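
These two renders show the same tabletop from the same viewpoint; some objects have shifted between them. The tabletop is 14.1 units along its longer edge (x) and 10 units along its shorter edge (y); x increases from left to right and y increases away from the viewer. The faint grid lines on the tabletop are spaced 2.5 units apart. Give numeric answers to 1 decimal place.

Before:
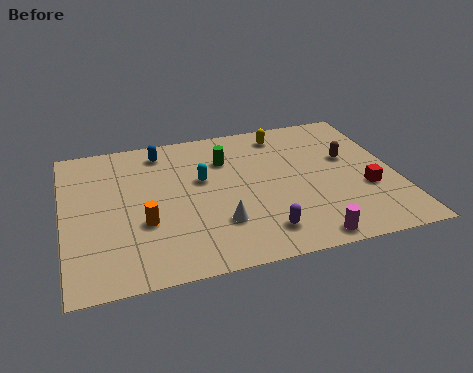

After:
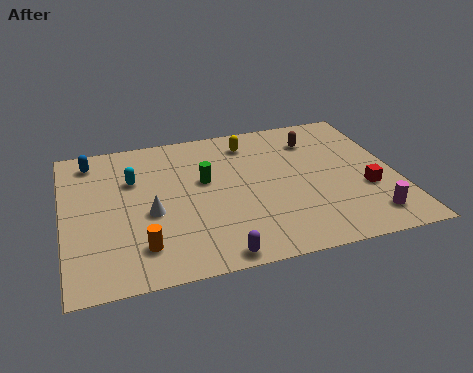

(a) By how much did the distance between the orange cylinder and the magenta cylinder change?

+2.4

Before: roughly 7.1 units apart; after: 9.5. That's 2.4 units further apart.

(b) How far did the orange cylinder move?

1.5

The orange cylinder moved from about (3.3, 3.6) to (3.1, 2.1), a distance of √(0.2² + 1.5²) ≈ 1.5.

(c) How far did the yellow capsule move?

1.5

From (9.6, 8.5) to (8.1, 8.2), the yellow capsule covered √(1.5² + 0.3²) ≈ 1.5 units.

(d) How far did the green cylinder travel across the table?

1.6

The green cylinder was near (7.0, 7.2) before and (6.0, 5.9) after, so it travelled √(1.0² + 1.3²) ≈ 1.6 units.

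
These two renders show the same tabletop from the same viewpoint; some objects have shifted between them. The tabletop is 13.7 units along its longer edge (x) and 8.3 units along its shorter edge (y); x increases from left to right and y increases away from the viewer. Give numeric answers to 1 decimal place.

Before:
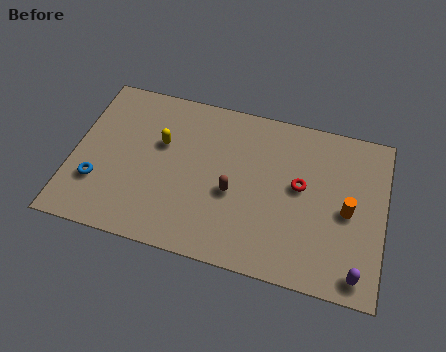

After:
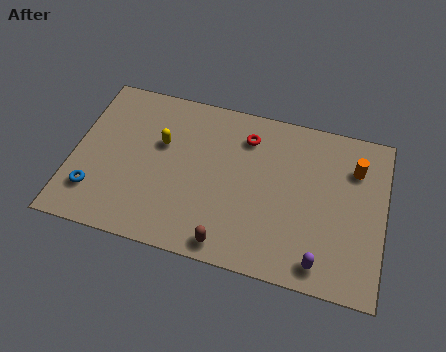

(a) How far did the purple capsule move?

1.6

From (12.7, 1.0) to (11.1, 1.1), the purple capsule covered √(1.6² + 0.1²) ≈ 1.6 units.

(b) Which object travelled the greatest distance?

the red torus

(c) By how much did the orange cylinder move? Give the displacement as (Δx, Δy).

(0.2, 2.2)

From the two frames, the orange cylinder sits at roughly (12.1, 3.9) before and (12.3, 6.1) after.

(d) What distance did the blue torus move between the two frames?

0.5

From (1.2, 2.5) to (1.1, 2.0), the blue torus covered √(0.1² + 0.5²) ≈ 0.5 units.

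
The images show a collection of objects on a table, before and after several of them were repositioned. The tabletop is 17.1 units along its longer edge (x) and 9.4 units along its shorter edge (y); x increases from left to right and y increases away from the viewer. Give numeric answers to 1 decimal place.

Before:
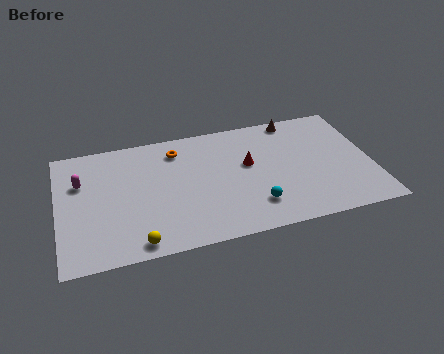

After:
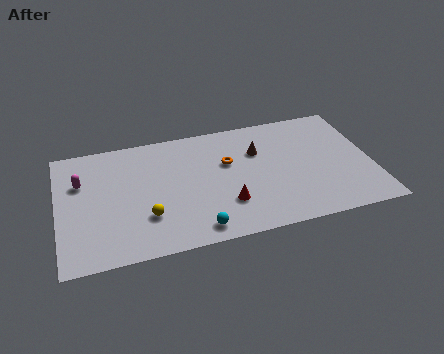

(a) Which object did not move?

the magenta capsule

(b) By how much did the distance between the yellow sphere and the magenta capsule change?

-1.1

They were about 6.0 units apart before and 4.9 after — 1.1 units closer together.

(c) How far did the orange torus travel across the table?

3.2

The orange torus moved from about (6.6, 7.6) to (9.3, 5.9), a distance of √(2.7² + 1.7²) ≈ 3.2.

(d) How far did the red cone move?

3.1

The red cone moved from about (10.4, 5.5) to (9.0, 2.7), a distance of √(1.4² + 2.8²) ≈ 3.1.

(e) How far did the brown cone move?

3.0

The brown cone was near (13.2, 8.5) before and (11.0, 6.4) after, so it travelled √(2.2² + 2.1²) ≈ 3.0 units.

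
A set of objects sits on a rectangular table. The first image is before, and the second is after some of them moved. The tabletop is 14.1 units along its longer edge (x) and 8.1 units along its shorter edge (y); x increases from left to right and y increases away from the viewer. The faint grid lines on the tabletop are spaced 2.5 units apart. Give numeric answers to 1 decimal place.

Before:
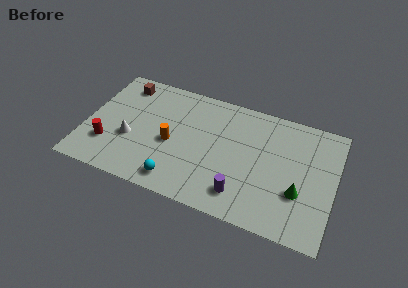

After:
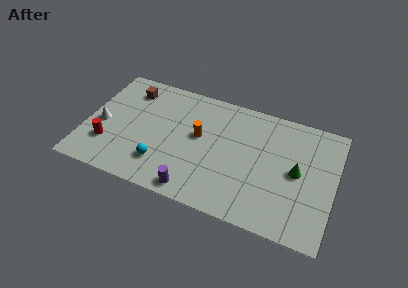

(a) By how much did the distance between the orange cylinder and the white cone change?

+3.2

Before: roughly 2.4 units apart; after: 5.6. That's 3.2 units further apart.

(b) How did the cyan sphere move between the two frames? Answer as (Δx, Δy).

(-1.0, 0.8)

The cyan sphere started near (5.5, 1.2) and ended near (4.5, 2.0).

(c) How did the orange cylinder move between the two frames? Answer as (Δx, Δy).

(1.5, 1.0)

The orange cylinder was at about (4.9, 3.6) and moved to about (6.4, 4.6).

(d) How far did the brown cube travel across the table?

0.5

The brown cube moved from about (1.8, 6.8) to (2.2, 6.5), a distance of √(0.4² + 0.3²) ≈ 0.5.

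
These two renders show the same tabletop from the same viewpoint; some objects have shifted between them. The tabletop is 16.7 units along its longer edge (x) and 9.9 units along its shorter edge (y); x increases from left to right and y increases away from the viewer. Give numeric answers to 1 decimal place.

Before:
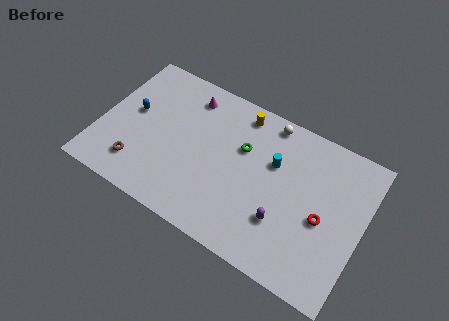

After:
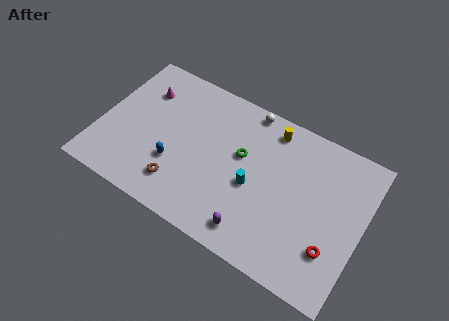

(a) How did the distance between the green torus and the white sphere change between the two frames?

+0.4

They were about 2.8 units apart before and 3.2 after — 0.4 units further apart.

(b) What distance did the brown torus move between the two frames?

2.7

The brown torus moved from about (2.8, 2.1) to (5.5, 2.1), a distance of √(2.7² + 0.0²) ≈ 2.7.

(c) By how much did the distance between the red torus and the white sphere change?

+2.8

Before: roughly 6.1 units apart; after: 8.9. That's 2.8 units further apart.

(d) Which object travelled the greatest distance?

the blue capsule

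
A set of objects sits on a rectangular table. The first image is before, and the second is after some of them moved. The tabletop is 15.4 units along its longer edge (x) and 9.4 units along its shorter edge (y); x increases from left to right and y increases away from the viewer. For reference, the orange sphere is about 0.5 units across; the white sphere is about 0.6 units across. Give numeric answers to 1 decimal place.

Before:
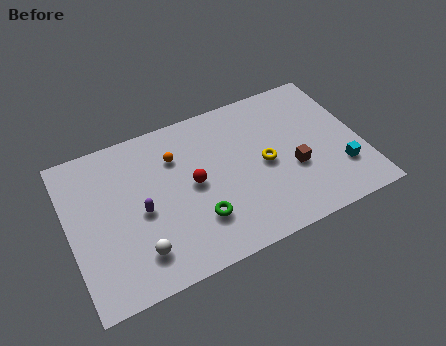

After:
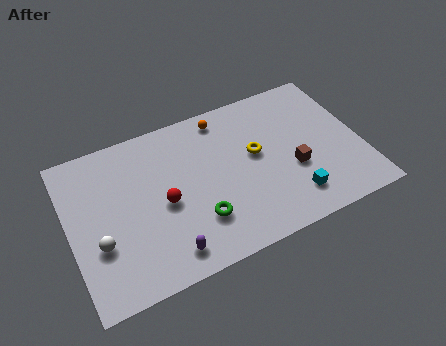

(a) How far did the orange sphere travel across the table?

3.0

The orange sphere was near (5.8, 6.8) before and (8.5, 8.2) after, so it travelled √(2.7² + 1.4²) ≈ 3.0 units.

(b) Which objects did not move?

the green torus and the brown cube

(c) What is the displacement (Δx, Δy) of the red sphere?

(-1.6, -0.5)

The red sphere was at about (6.5, 4.8) and moved to about (4.9, 4.3).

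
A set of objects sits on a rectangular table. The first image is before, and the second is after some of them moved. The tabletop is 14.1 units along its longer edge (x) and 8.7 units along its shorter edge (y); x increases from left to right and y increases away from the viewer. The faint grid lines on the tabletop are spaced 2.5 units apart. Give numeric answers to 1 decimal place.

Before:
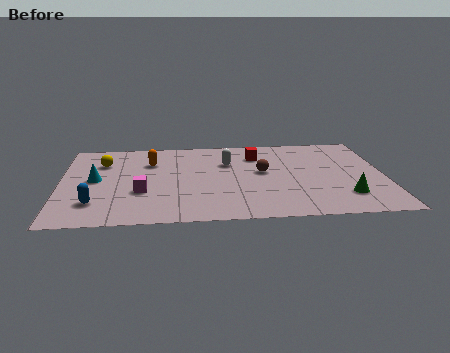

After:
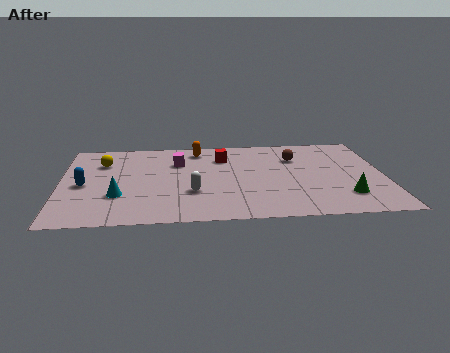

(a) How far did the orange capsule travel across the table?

2.4

The orange capsule was near (3.9, 6.2) before and (6.0, 7.4) after, so it travelled √(2.1² + 1.2²) ≈ 2.4 units.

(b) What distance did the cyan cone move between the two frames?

2.0

The cyan cone moved from about (1.5, 4.5) to (2.5, 2.8), a distance of √(1.0² + 1.7²) ≈ 2.0.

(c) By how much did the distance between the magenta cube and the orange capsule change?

-1.5

The distance was about 3.1 in the first image and 1.6 in the second, so they moved 1.5 units closer together.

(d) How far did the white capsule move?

3.4

The white capsule moved from about (7.3, 5.9) to (5.7, 2.9), a distance of √(1.6² + 3.0²) ≈ 3.4.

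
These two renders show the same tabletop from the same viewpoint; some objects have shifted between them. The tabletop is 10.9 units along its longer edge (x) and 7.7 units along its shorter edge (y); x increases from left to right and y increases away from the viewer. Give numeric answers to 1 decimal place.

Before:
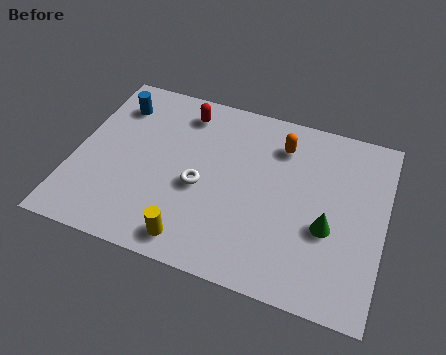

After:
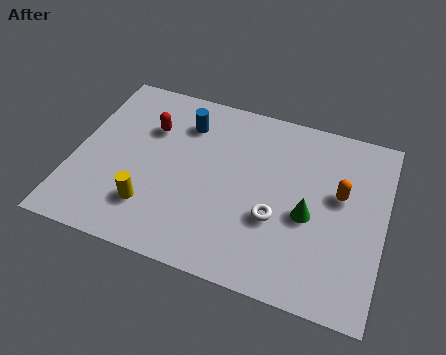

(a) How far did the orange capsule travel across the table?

2.7

The orange capsule was near (7.1, 6.0) before and (9.3, 4.5) after, so it travelled √(2.2² + 1.5²) ≈ 2.7 units.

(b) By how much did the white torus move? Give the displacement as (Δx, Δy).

(2.7, -0.5)

From the two frames, the white torus sits at roughly (4.5, 3.3) before and (7.2, 2.8) after.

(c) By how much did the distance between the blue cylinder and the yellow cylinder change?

-1.9

Before: roughly 6.0 units apart; after: 4.1. That's 1.9 units closer together.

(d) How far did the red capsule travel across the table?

1.6

The red capsule moved from about (3.6, 6.4) to (2.5, 5.3), a distance of √(1.1² + 1.1²) ≈ 1.6.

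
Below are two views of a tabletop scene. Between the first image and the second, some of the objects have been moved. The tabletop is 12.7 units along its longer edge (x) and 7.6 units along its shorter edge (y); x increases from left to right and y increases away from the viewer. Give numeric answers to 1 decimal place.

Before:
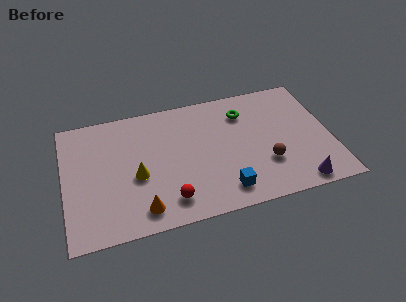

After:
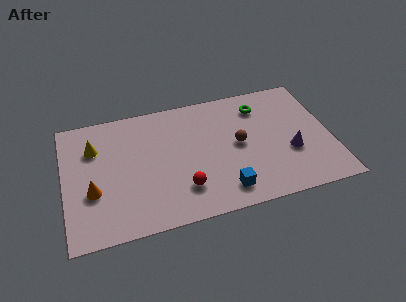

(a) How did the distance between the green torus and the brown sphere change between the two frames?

-1.1

The distance was about 3.5 in the first image and 2.4 in the second, so they moved 1.1 units closer together.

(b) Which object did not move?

the blue cube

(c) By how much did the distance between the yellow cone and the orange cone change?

+0.6

Before: roughly 2.0 units apart; after: 2.6. That's 0.6 units further apart.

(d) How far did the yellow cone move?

2.9

The yellow cone was near (3.4, 3.2) before and (1.5, 5.4) after, so it travelled √(1.9² + 2.2²) ≈ 2.9 units.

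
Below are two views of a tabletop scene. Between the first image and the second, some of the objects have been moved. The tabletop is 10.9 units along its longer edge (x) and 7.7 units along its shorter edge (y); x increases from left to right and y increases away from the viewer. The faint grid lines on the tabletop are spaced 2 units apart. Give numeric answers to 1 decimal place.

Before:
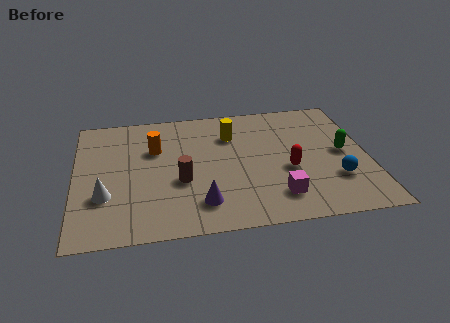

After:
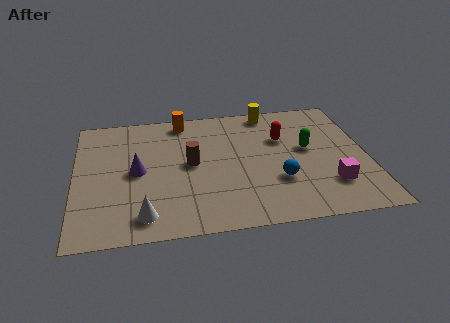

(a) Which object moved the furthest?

the purple cone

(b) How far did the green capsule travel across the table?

1.4

From (10.0, 3.9) to (8.7, 4.3), the green capsule covered √(1.3² + 0.4²) ≈ 1.4 units.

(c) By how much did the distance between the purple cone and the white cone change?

-1.0

The distance was about 3.6 in the first image and 2.6 in the second, so they moved 1.0 units closer together.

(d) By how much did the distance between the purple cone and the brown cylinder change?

+0.4

The distance was about 1.6 in the first image and 2.0 in the second, so they moved 0.4 units further apart.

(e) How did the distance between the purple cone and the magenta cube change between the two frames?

+4.5

The distance was about 2.8 in the first image and 7.3 in the second, so they moved 4.5 units further apart.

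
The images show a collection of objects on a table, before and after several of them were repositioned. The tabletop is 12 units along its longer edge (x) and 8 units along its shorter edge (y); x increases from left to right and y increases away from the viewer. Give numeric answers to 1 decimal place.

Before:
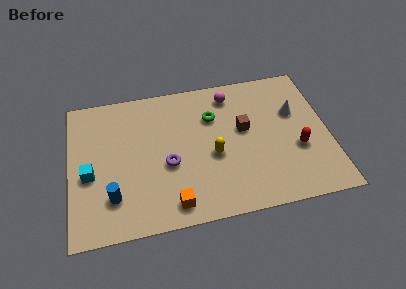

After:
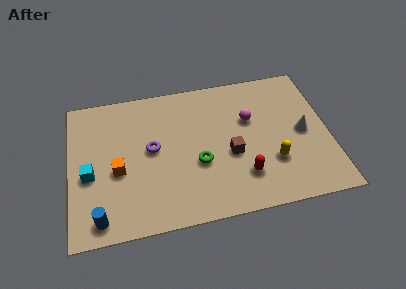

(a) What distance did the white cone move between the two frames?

1.2

The white cone was near (10.5, 5.1) before and (10.8, 3.9) after, so it travelled √(0.3² + 1.2²) ≈ 1.2 units.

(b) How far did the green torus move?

2.6

The green torus moved from about (6.7, 5.6) to (5.9, 3.1), a distance of √(0.8² + 2.5²) ≈ 2.6.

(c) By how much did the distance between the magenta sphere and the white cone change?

-0.6

They were about 3.3 units apart before and 2.7 after — 0.6 units closer together.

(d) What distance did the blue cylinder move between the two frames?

1.2

The blue cylinder was near (1.9, 2.0) before and (1.3, 1.0) after, so it travelled √(0.6² + 1.0²) ≈ 1.2 units.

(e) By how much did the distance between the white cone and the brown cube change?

+1.0

They were about 2.5 units apart before and 3.5 after — 1.0 units further apart.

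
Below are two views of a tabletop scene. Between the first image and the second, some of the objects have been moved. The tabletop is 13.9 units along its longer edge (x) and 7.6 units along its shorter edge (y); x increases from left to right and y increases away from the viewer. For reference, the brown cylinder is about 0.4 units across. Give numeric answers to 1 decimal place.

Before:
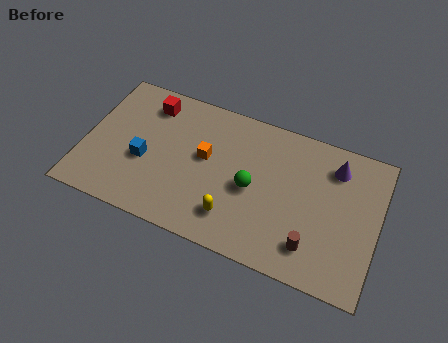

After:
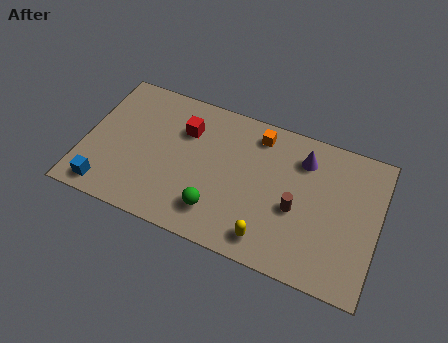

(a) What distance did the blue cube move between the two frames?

2.6

The blue cube was near (2.9, 3.1) before and (1.3, 1.0) after, so it travelled √(1.6² + 2.1²) ≈ 2.6 units.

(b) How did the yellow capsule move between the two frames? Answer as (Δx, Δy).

(1.7, -0.5)

The yellow capsule started near (7.3, 1.7) and ended near (9.0, 1.2).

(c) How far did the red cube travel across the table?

2.0

The red cube moved from about (2.8, 6.2) to (4.6, 5.4), a distance of √(1.8² + 0.8²) ≈ 2.0.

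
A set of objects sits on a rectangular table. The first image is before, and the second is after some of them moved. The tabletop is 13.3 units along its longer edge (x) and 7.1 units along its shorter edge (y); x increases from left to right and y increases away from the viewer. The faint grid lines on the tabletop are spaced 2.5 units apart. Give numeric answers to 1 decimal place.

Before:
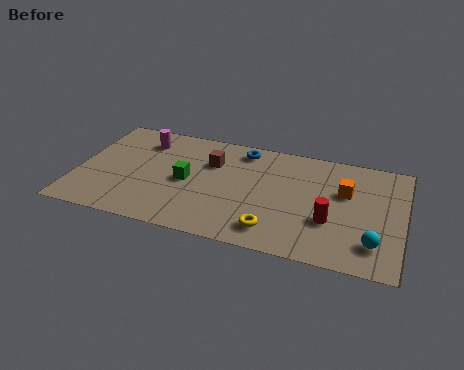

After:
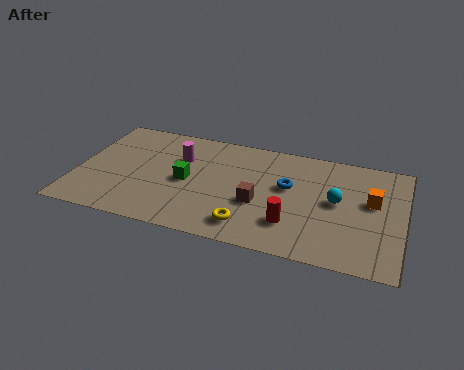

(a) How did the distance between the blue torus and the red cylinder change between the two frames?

-2.9

The distance was about 5.2 in the first image and 2.3 in the second, so they moved 2.9 units closer together.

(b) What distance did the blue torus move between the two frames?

2.8

The blue torus was near (6.6, 6.1) before and (8.6, 4.2) after, so it travelled √(2.0² + 1.9²) ≈ 2.8 units.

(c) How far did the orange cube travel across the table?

1.1

The orange cube moved from about (10.9, 4.5) to (12.0, 4.2), a distance of √(1.1² + 0.3²) ≈ 1.1.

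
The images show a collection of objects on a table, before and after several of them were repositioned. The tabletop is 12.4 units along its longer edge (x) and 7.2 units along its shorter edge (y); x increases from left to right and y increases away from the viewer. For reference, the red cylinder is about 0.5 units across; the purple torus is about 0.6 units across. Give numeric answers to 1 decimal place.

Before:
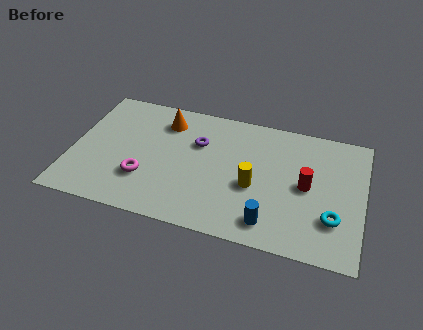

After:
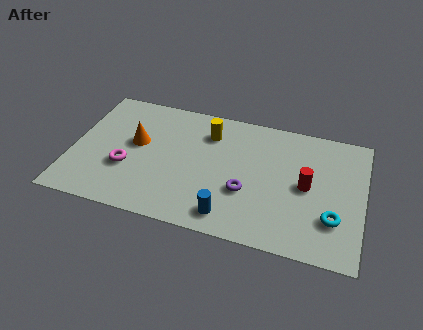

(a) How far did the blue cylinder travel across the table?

1.7

From (8.6, 1.2) to (6.9, 1.1), the blue cylinder covered √(1.7² + 0.1²) ≈ 1.7 units.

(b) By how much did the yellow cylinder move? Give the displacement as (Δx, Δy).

(-2.1, 2.5)

The yellow cylinder was at about (7.8, 3.0) and moved to about (5.7, 5.5).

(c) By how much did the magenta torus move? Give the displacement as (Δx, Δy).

(-0.8, 0.4)

The magenta torus started near (3.2, 2.2) and ended near (2.4, 2.6).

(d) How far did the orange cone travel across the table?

1.9

From (3.8, 5.7) to (2.7, 4.1), the orange cone covered √(1.1² + 1.6²) ≈ 1.9 units.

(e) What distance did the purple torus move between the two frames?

3.1

From (5.3, 4.8) to (7.5, 2.6), the purple torus covered √(2.2² + 2.2²) ≈ 3.1 units.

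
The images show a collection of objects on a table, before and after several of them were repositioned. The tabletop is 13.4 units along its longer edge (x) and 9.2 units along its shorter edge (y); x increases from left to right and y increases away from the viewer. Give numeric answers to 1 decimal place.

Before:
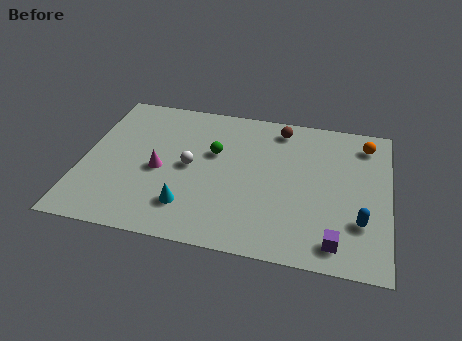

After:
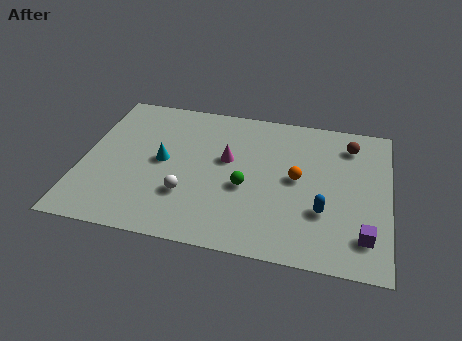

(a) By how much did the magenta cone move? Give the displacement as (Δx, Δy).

(2.9, 1.3)

The magenta cone started near (3.4, 4.1) and ended near (6.3, 5.4).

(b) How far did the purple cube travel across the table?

1.3

The purple cube was near (11.2, 1.3) before and (12.4, 1.9) after, so it travelled √(1.2² + 0.6²) ≈ 1.3 units.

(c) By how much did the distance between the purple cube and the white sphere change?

+0.5

Before: roughly 7.3 units apart; after: 7.8. That's 0.5 units further apart.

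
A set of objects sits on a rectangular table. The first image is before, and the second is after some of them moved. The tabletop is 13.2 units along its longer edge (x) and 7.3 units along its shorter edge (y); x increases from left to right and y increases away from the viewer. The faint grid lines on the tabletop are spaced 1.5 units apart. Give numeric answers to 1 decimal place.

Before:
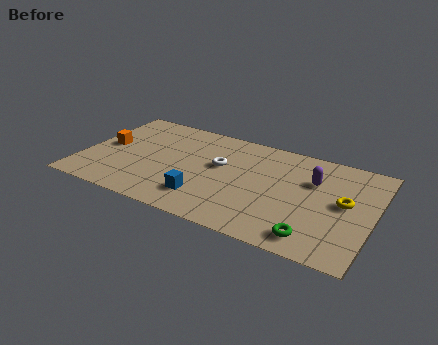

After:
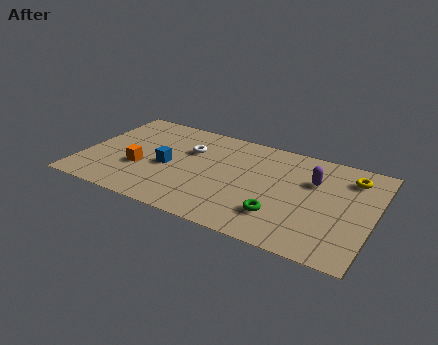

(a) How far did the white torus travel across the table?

1.6

The white torus was near (6.2, 4.3) before and (4.7, 4.9) after, so it travelled √(1.5² + 0.6²) ≈ 1.6 units.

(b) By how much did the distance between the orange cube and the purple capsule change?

-1.5

Before: roughly 9.5 units apart; after: 8.0. That's 1.5 units closer together.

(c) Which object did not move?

the purple capsule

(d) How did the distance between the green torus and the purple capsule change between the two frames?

-0.6

The distance was about 3.8 in the first image and 3.2 in the second, so they moved 0.6 units closer together.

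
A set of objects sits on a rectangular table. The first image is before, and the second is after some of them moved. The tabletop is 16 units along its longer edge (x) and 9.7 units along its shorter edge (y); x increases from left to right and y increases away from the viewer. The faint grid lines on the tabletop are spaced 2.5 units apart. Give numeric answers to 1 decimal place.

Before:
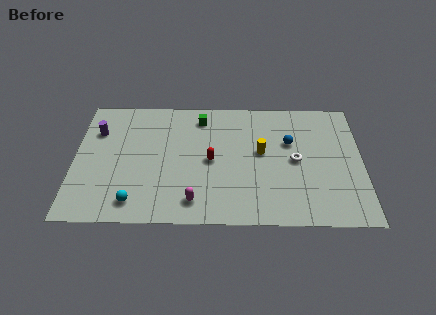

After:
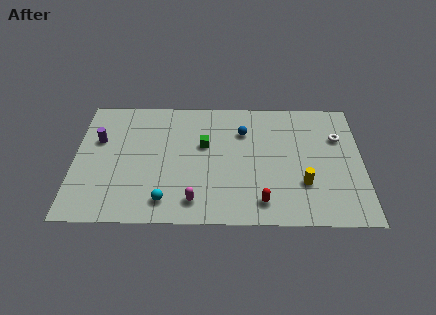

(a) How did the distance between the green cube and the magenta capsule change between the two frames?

-2.2

Before: roughly 6.5 units apart; after: 4.3. That's 2.2 units closer together.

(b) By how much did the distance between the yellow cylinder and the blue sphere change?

+3.4

Before: roughly 1.8 units apart; after: 5.2. That's 3.4 units further apart.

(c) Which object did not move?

the magenta capsule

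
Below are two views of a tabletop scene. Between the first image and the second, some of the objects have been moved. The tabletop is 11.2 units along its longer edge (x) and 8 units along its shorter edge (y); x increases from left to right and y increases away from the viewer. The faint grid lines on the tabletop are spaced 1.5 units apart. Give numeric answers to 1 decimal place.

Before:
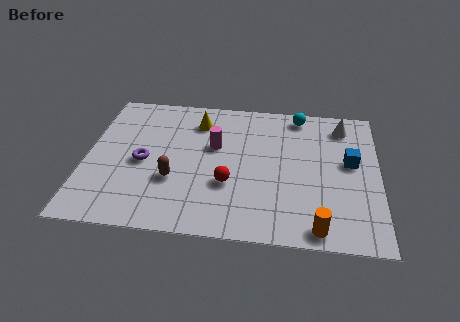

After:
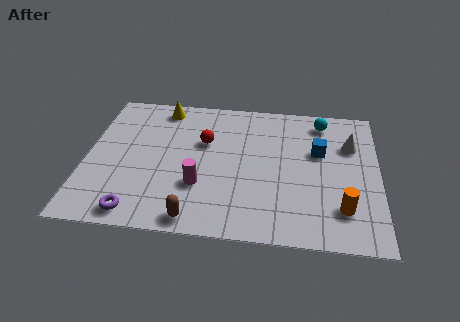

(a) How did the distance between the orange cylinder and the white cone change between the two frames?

-2.3

They were about 5.9 units apart before and 3.6 after — 2.3 units closer together.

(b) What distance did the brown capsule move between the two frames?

2.2

The brown capsule moved from about (3.4, 2.8) to (4.3, 0.8), a distance of √(0.9² + 2.0²) ≈ 2.2.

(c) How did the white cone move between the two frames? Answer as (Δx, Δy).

(0.3, -1.1)

From the two frames, the white cone sits at roughly (9.8, 6.6) before and (10.1, 5.5) after.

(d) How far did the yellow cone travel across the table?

1.6

The yellow cone was near (4.2, 6.3) before and (2.8, 7.0) after, so it travelled √(1.4² + 0.7²) ≈ 1.6 units.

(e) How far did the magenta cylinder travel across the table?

2.4

From (4.9, 4.9) to (4.4, 2.6), the magenta cylinder covered √(0.5² + 2.3²) ≈ 2.4 units.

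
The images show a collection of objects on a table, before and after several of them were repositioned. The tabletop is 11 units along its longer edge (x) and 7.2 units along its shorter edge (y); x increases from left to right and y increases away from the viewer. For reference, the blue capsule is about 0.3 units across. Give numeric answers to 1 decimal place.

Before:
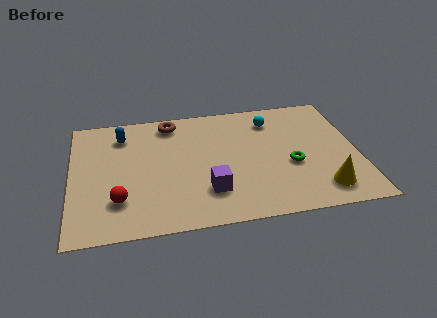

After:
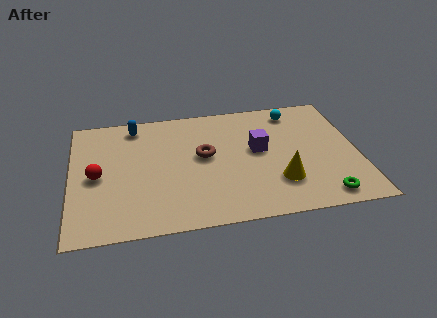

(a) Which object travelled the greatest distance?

the purple cube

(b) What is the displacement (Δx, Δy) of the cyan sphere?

(0.9, 0.4)

From the two frames, the cyan sphere sits at roughly (7.8, 5.7) before and (8.7, 6.1) after.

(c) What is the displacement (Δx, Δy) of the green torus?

(1.1, -2.0)

From the two frames, the green torus sits at roughly (8.4, 2.9) before and (9.5, 0.9) after.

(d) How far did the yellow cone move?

1.7

The yellow cone was near (9.5, 1.3) before and (7.9, 2.0) after, so it travelled √(1.6² + 0.7²) ≈ 1.7 units.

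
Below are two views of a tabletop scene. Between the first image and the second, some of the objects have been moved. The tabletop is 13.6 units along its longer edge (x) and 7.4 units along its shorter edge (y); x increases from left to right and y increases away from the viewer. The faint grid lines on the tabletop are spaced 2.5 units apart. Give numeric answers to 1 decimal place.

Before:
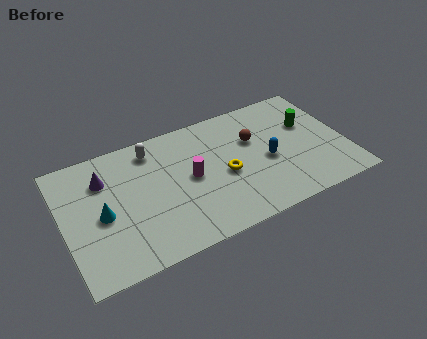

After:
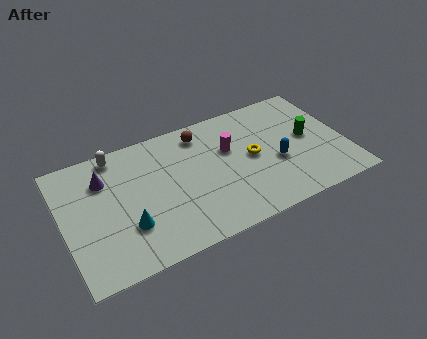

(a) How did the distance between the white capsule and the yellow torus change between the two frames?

+2.6

The distance was about 4.3 in the first image and 6.9 in the second, so they moved 2.6 units further apart.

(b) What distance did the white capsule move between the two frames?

1.7

From (4.5, 6.2) to (2.8, 6.6), the white capsule covered √(1.7² + 0.4²) ≈ 1.7 units.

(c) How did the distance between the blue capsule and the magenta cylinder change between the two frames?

-1.0

The distance was about 3.7 in the first image and 2.7 in the second, so they moved 1.0 units closer together.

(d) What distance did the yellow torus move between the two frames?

1.5

From (7.7, 3.3) to (9.1, 3.8), the yellow torus covered √(1.4² + 0.5²) ≈ 1.5 units.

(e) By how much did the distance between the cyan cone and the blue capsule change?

-0.7

Before: roughly 8.0 units apart; after: 7.3. That's 0.7 units closer together.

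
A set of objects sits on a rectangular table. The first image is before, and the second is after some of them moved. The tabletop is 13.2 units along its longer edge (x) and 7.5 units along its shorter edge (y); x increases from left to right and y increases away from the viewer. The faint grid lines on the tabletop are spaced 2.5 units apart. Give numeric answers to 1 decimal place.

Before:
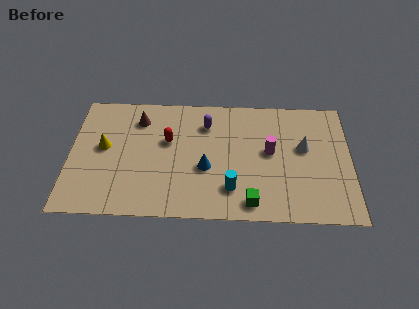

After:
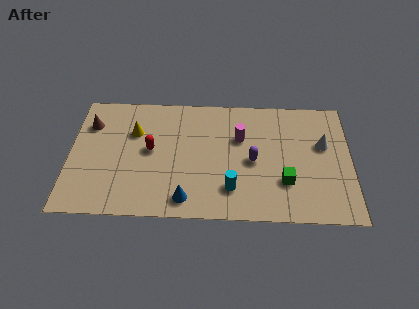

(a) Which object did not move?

the cyan cylinder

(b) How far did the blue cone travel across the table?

2.1

From (6.4, 3.0) to (5.5, 1.1), the blue cone covered √(0.9² + 1.9²) ≈ 2.1 units.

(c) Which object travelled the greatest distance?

the purple capsule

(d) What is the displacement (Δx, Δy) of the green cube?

(1.6, 1.3)

From the two frames, the green cube sits at roughly (8.5, 1.0) before and (10.1, 2.3) after.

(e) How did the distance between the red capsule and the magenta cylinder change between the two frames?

-0.5

Before: roughly 4.8 units apart; after: 4.3. That's 0.5 units closer together.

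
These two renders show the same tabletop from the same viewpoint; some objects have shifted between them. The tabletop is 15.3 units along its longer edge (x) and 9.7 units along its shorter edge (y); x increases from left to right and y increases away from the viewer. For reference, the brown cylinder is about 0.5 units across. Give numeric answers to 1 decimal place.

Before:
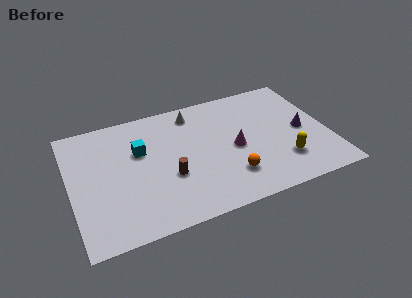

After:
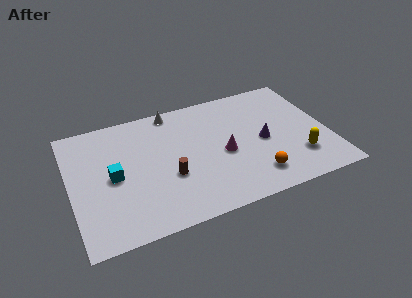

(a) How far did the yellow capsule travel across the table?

0.9

The yellow capsule moved from about (12.4, 2.5) to (13.3, 2.5), a distance of √(0.9² + 0.0²) ≈ 0.9.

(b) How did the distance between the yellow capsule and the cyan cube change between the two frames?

+2.0

The distance was about 9.0 in the first image and 11.0 in the second, so they moved 2.0 units further apart.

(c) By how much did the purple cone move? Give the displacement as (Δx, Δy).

(-2.4, -0.1)

The purple cone was at about (13.8, 4.6) and moved to about (11.4, 4.5).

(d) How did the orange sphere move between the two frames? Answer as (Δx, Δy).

(1.4, -0.5)

From the two frames, the orange sphere sits at roughly (9.2, 2.4) before and (10.6, 1.9) after.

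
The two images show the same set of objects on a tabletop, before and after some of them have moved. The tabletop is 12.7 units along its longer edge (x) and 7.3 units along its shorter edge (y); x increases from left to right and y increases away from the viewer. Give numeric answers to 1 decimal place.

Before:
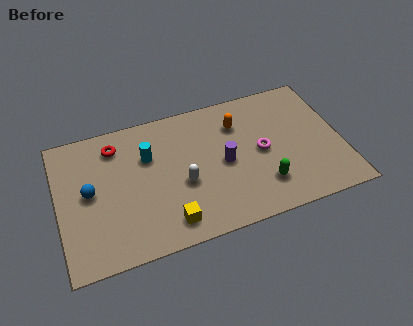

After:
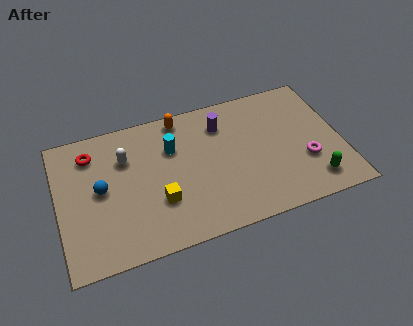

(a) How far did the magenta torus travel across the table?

2.2

The magenta torus moved from about (9.1, 3.6) to (11.0, 2.5), a distance of √(1.9² + 1.1²) ≈ 2.2.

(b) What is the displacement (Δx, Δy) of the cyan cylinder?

(1.1, 0.1)

The cyan cylinder was at about (4.1, 4.9) and moved to about (5.2, 5.0).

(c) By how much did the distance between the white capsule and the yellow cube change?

+1.0

They were about 2.0 units apart before and 3.0 after — 1.0 units further apart.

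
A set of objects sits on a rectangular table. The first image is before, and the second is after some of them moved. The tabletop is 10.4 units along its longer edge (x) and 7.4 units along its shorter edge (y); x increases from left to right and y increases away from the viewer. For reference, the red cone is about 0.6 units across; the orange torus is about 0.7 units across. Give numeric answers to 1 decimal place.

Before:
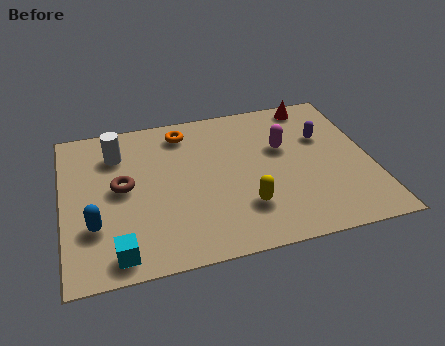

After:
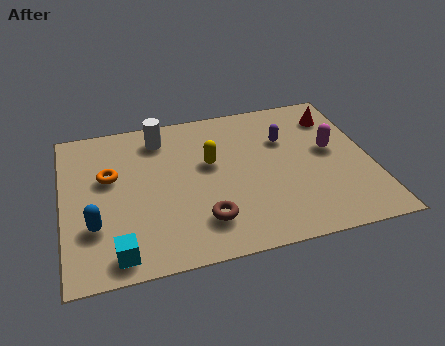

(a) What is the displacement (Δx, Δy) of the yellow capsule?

(-1.0, 2.4)

From the two frames, the yellow capsule sits at roughly (6.0, 2.0) before and (5.0, 4.4) after.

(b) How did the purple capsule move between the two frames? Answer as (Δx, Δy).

(-1.3, 0.2)

The purple capsule started near (8.9, 4.8) and ended near (7.6, 5.0).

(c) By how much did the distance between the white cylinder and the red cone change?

-0.9

The distance was about 6.9 in the first image and 6.0 in the second, so they moved 0.9 units closer together.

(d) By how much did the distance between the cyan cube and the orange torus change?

-2.3

The distance was about 5.9 in the first image and 3.6 in the second, so they moved 2.3 units closer together.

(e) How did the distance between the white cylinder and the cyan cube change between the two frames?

+0.8

They were about 4.7 units apart before and 5.5 after — 0.8 units further apart.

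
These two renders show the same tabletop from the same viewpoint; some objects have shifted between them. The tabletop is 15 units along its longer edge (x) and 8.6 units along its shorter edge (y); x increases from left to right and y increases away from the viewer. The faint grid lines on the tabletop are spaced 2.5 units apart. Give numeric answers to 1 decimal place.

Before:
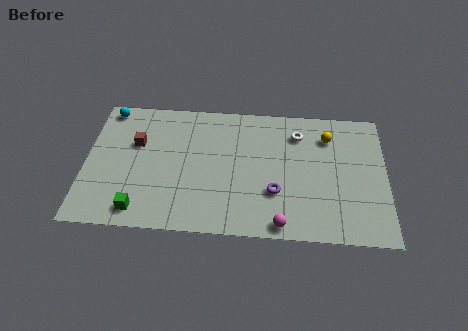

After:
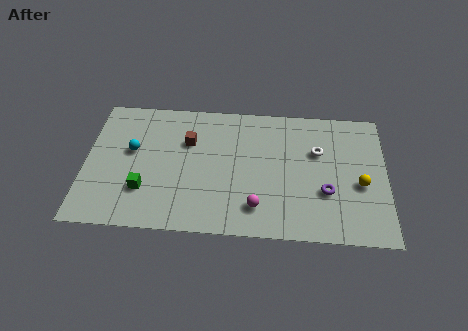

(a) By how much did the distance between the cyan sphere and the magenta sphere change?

-4.1

The distance was about 11.2 in the first image and 7.1 in the second, so they moved 4.1 units closer together.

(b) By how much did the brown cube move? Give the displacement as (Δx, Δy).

(2.6, 0.3)

From the two frames, the brown cube sits at roughly (2.5, 5.5) before and (5.1, 5.8) after.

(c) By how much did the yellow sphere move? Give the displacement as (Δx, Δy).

(1.6, -3.0)

The yellow sphere started near (12.1, 6.6) and ended near (13.7, 3.6).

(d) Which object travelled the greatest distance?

the yellow sphere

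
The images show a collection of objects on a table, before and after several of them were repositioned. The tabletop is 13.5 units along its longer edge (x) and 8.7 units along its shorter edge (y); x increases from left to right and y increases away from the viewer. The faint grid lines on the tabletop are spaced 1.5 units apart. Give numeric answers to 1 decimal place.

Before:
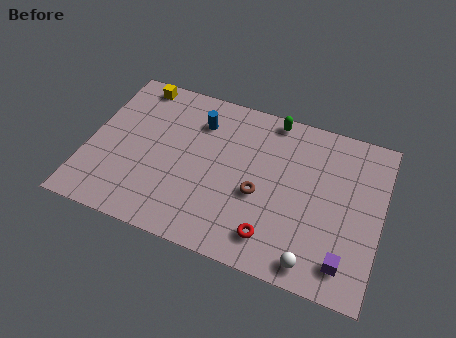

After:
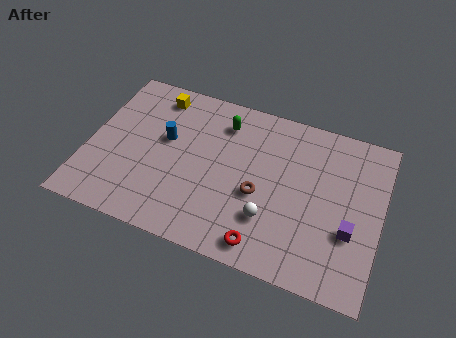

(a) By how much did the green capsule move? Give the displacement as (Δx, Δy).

(-2.2, -1.0)

The green capsule was at about (8.2, 7.9) and moved to about (6.0, 6.9).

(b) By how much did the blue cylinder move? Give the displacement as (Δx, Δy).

(-1.4, -1.5)

The blue cylinder was at about (4.9, 6.6) and moved to about (3.5, 5.1).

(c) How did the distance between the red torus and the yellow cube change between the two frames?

-0.9

Before: roughly 9.4 units apart; after: 8.5. That's 0.9 units closer together.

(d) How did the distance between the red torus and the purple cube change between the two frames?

+0.9

They were about 3.3 units apart before and 4.2 after — 0.9 units further apart.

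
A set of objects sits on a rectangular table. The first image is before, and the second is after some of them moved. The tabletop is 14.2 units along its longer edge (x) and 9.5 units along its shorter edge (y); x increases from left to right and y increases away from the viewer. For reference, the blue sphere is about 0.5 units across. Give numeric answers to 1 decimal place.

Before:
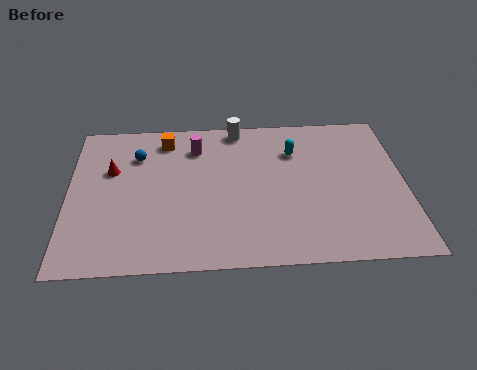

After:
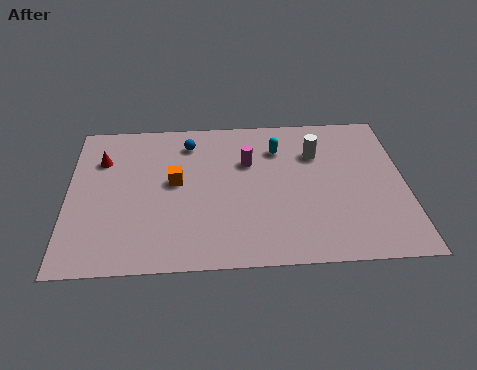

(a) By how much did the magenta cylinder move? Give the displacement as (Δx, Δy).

(2.2, -1.1)

The magenta cylinder started near (5.4, 7.4) and ended near (7.6, 6.3).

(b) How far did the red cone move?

0.8

The red cone moved from about (1.8, 6.1) to (1.4, 6.8), a distance of √(0.4² + 0.7²) ≈ 0.8.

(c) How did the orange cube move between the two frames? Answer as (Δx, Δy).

(0.4, -2.8)

The orange cube started near (4.1, 8.0) and ended near (4.5, 5.2).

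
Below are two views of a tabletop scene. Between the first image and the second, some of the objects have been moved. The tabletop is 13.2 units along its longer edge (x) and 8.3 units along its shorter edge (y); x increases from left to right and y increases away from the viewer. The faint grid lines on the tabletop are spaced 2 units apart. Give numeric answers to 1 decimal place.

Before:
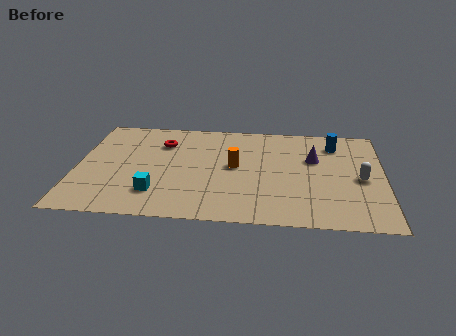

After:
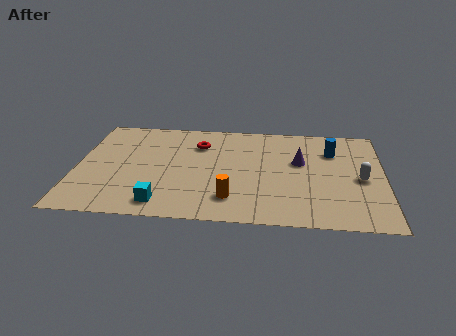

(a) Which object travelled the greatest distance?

the orange cylinder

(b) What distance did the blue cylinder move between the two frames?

0.6

The blue cylinder moved from about (11.1, 6.6) to (11.0, 6.0), a distance of √(0.1² + 0.6²) ≈ 0.6.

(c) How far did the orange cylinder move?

2.6

The orange cylinder was near (6.8, 4.4) before and (6.7, 1.8) after, so it travelled √(0.1² + 2.6²) ≈ 2.6 units.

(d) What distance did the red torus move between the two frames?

1.6

The red torus moved from about (3.6, 6.1) to (5.2, 6.1), a distance of √(1.6² + 0.0²) ≈ 1.6.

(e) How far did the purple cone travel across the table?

0.7

The purple cone moved from about (10.2, 5.3) to (9.6, 5.0), a distance of √(0.6² + 0.3²) ≈ 0.7.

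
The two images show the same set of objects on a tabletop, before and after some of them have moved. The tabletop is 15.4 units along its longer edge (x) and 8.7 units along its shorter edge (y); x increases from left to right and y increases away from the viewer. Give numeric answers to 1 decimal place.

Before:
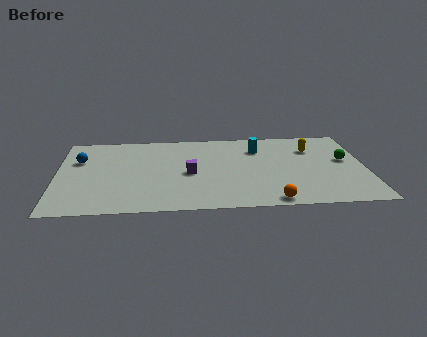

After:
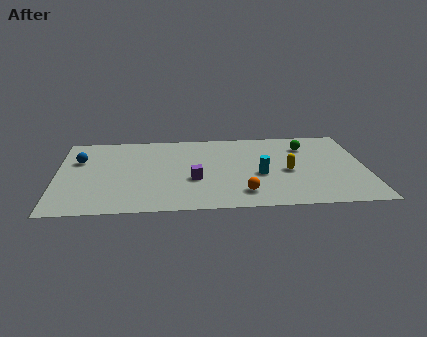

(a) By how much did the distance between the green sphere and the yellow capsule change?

+0.8

Before: roughly 2.1 units apart; after: 2.9. That's 0.8 units further apart.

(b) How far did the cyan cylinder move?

2.9

The cyan cylinder moved from about (10.1, 6.5) to (10.1, 3.6), a distance of √(0.0² + 2.9²) ≈ 2.9.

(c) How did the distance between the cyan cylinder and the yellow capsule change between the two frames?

-1.3

Before: roughly 2.7 units apart; after: 1.4. That's 1.3 units closer together.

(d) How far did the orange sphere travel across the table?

1.7

From (10.6, 0.8) to (9.2, 1.7), the orange sphere covered √(1.4² + 0.9²) ≈ 1.7 units.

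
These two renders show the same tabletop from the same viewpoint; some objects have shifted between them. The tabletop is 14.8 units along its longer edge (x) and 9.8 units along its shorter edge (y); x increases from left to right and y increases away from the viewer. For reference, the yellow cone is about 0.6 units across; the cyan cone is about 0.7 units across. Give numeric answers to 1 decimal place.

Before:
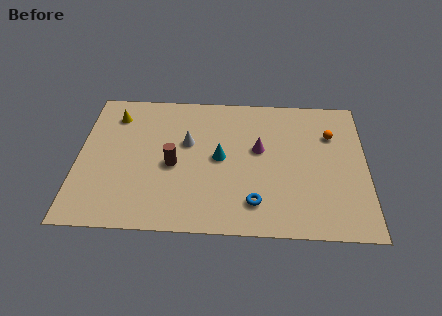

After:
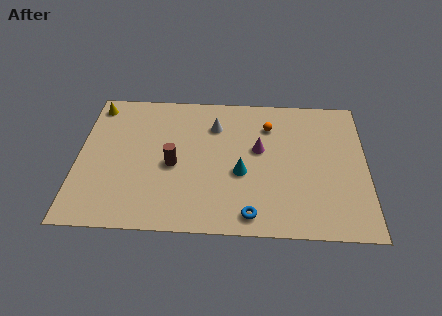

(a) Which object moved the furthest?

the orange sphere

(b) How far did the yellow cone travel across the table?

1.2

The yellow cone was near (1.8, 7.8) before and (0.8, 8.5) after, so it travelled √(1.0² + 0.7²) ≈ 1.2 units.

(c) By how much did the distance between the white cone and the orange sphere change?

-4.7

They were about 7.5 units apart before and 2.8 after — 4.7 units closer together.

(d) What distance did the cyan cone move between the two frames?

1.5

From (7.3, 5.0) to (8.4, 4.0), the cyan cone covered √(1.1² + 1.0²) ≈ 1.5 units.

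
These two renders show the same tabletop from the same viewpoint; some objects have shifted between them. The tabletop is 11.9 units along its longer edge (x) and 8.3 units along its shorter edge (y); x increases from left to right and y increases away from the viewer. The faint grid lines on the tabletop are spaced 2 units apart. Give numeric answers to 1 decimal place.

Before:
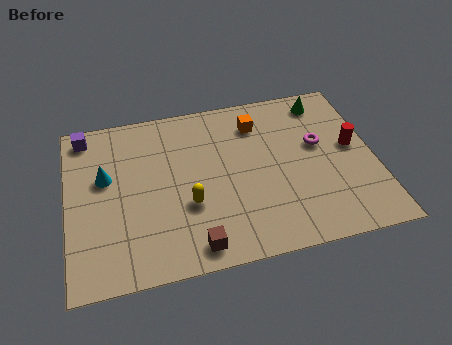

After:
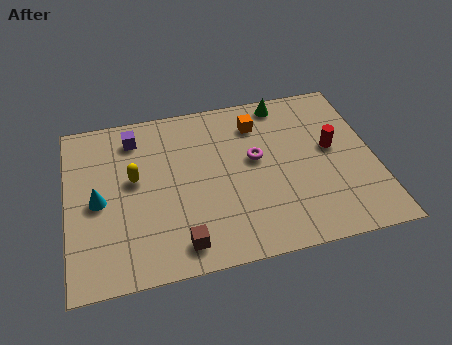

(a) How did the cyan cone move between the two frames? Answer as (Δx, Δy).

(-0.3, -1.1)

From the two frames, the cyan cone sits at roughly (1.5, 5.0) before and (1.2, 3.9) after.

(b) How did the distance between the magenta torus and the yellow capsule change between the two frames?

-0.8

They were about 5.5 units apart before and 4.7 after — 0.8 units closer together.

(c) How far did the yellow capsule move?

2.6

The yellow capsule was near (4.6, 3.0) before and (2.6, 4.7) after, so it travelled √(2.0² + 1.7²) ≈ 2.6 units.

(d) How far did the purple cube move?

2.0

From (0.8, 7.3) to (2.7, 6.8), the purple cube covered √(1.9² + 0.5²) ≈ 2.0 units.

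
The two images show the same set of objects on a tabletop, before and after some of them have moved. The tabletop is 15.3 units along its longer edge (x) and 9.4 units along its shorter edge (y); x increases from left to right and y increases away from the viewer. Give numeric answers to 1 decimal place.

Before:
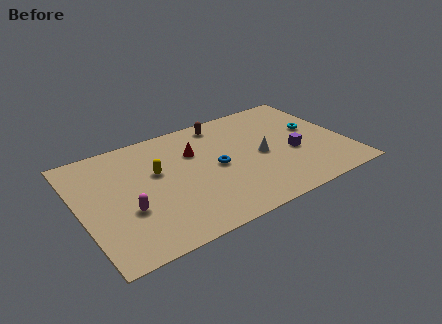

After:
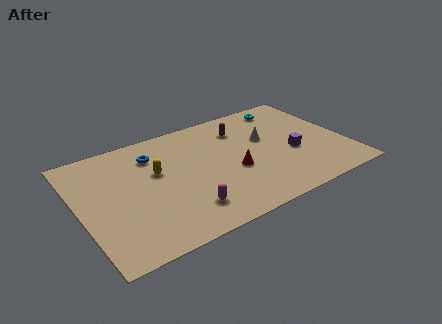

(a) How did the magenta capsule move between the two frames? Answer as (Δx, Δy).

(3.1, -1.4)

The magenta capsule started near (2.5, 3.4) and ended near (5.6, 2.0).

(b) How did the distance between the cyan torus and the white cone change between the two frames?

-0.5

Before: roughly 3.4 units apart; after: 2.9. That's 0.5 units closer together.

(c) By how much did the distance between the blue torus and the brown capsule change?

+1.5

They were about 3.7 units apart before and 5.2 after — 1.5 units further apart.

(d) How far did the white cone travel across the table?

1.4

The white cone moved from about (10.4, 4.4) to (10.9, 5.7), a distance of √(0.5² + 1.3²) ≈ 1.4.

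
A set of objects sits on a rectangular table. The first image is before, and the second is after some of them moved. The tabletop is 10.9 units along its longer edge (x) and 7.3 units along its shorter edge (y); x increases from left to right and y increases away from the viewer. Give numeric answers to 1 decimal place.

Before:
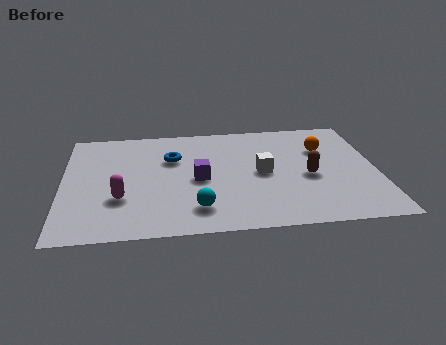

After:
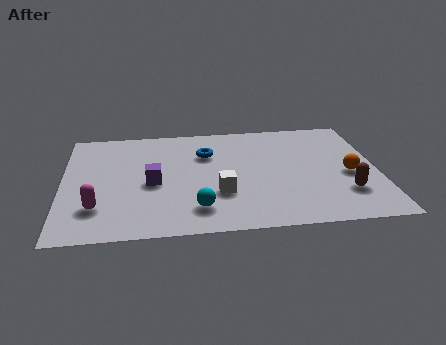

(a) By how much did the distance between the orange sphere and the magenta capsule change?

+1.2

They were about 7.6 units apart before and 8.8 after — 1.2 units further apart.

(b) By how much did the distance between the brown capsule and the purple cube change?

+2.9

Before: roughly 3.8 units apart; after: 6.7. That's 2.9 units further apart.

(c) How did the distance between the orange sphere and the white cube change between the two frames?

+2.0

They were about 2.6 units apart before and 4.6 after — 2.0 units further apart.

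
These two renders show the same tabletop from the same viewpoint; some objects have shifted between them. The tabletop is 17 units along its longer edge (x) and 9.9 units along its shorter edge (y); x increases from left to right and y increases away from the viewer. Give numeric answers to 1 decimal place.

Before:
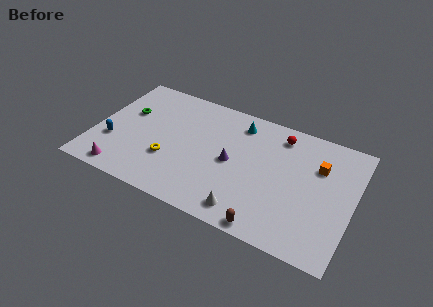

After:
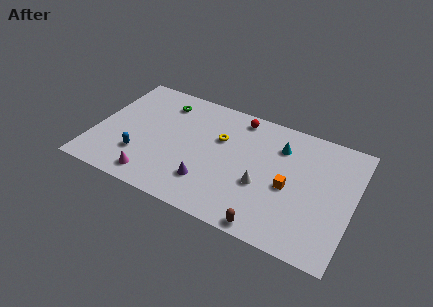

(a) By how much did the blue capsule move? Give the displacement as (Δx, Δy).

(1.9, -0.5)

The blue capsule was at about (1.3, 3.3) and moved to about (3.2, 2.8).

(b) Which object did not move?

the brown capsule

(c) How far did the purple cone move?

2.6

The purple cone was near (9.1, 4.8) before and (7.8, 2.5) after, so it travelled √(1.3² + 2.3²) ≈ 2.6 units.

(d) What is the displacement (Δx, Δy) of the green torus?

(2.2, 1.8)

From the two frames, the green torus sits at roughly (1.9, 6.2) before and (4.1, 8.0) after.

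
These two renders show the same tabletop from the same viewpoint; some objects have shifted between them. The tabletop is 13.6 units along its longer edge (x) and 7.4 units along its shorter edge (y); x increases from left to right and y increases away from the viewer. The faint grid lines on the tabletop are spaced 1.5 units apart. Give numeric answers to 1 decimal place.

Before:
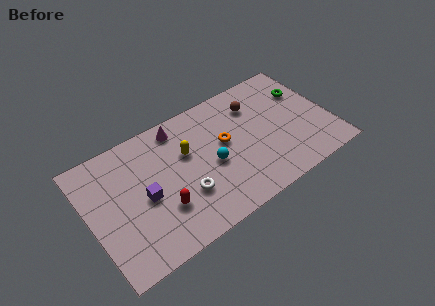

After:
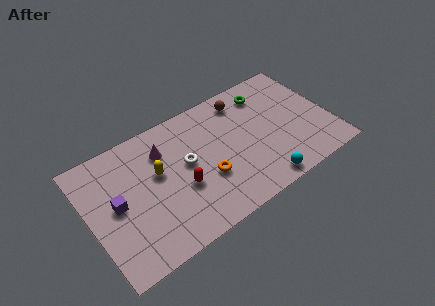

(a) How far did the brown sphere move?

0.8

The brown sphere was near (9.7, 5.6) before and (9.1, 6.2) after, so it travelled √(0.6² + 0.6²) ≈ 0.8 units.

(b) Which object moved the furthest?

the cyan sphere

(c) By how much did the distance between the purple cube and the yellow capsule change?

-0.4

The distance was about 2.9 in the first image and 2.5 in the second, so they moved 0.4 units closer together.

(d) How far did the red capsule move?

1.3

The red capsule moved from about (3.8, 2.3) to (5.0, 2.9), a distance of √(1.2² + 0.6²) ≈ 1.3.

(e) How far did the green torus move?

2.3

The green torus was near (12.5, 5.1) before and (10.4, 6.0) after, so it travelled √(2.1² + 0.9²) ≈ 2.3 units.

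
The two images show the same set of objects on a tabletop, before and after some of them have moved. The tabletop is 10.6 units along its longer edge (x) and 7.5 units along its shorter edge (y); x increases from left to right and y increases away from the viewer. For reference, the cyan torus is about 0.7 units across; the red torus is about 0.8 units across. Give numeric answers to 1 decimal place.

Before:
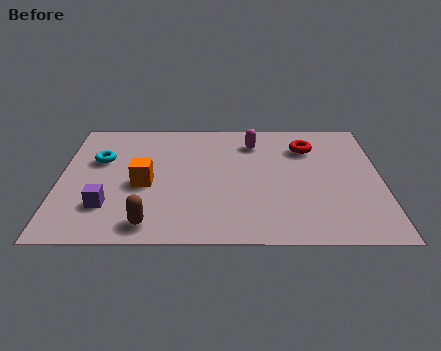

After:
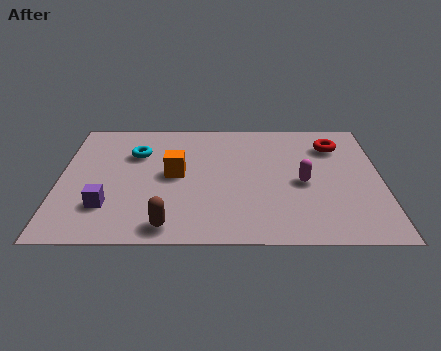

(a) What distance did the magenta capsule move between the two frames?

3.0

The magenta capsule moved from about (6.4, 5.9) to (8.0, 3.4), a distance of √(1.6² + 2.5²) ≈ 3.0.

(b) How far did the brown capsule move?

0.6

The brown capsule moved from about (3.0, 1.0) to (3.6, 0.9), a distance of √(0.6² + 0.1²) ≈ 0.6.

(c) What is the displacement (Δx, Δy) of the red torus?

(0.9, 0.1)

The red torus started near (8.2, 5.6) and ended near (9.1, 5.7).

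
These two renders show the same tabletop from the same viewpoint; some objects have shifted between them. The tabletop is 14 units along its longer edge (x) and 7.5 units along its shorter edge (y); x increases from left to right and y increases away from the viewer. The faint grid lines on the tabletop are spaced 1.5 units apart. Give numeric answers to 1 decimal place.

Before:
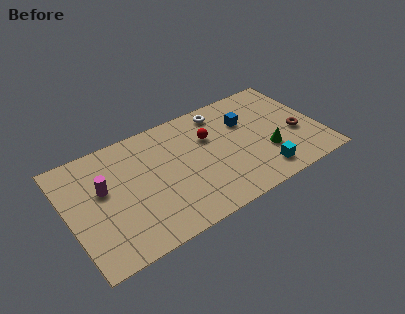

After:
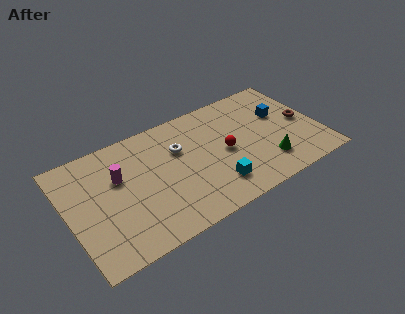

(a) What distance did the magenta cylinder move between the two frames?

0.9

The magenta cylinder was near (2.0, 4.5) before and (2.9, 4.8) after, so it travelled √(0.9² + 0.3²) ≈ 0.9 units.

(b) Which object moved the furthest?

the white torus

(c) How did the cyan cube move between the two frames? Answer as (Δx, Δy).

(-2.6, 0.4)

The cyan cube started near (10.4, 1.3) and ended near (7.8, 1.7).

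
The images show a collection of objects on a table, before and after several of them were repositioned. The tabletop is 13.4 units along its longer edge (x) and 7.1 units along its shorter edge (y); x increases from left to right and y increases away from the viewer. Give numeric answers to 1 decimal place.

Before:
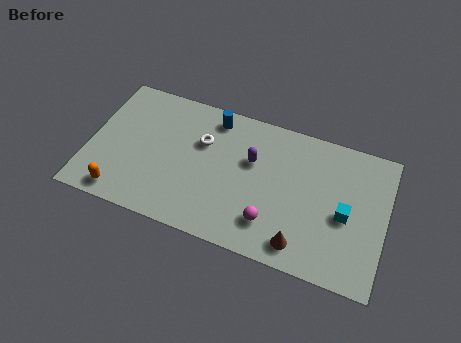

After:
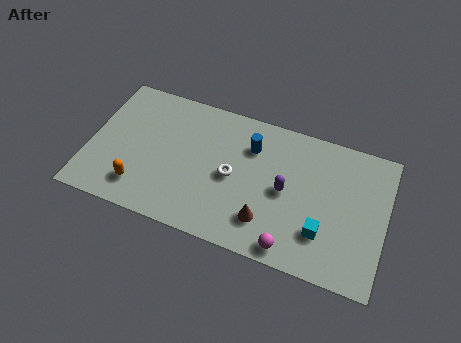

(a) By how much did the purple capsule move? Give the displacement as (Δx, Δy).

(1.6, -1.0)

The purple capsule was at about (7.3, 4.5) and moved to about (8.9, 3.5).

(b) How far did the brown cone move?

1.7

From (9.8, 1.1) to (8.2, 1.7), the brown cone covered √(1.6² + 0.6²) ≈ 1.7 units.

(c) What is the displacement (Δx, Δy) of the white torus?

(1.5, -1.3)

From the two frames, the white torus sits at roughly (5.0, 4.7) before and (6.5, 3.4) after.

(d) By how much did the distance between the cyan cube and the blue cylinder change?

-2.1

The distance was about 6.8 in the first image and 4.7 in the second, so they moved 2.1 units closer together.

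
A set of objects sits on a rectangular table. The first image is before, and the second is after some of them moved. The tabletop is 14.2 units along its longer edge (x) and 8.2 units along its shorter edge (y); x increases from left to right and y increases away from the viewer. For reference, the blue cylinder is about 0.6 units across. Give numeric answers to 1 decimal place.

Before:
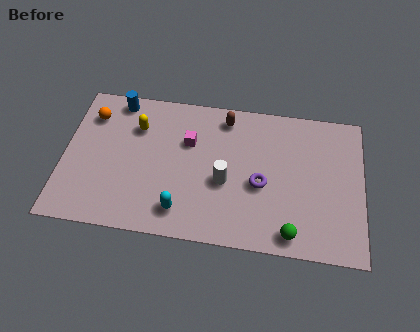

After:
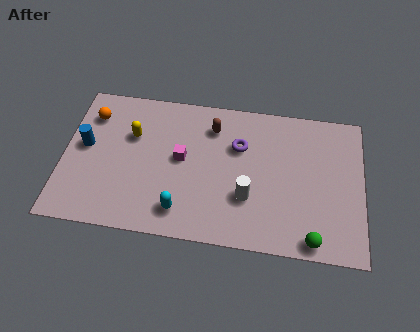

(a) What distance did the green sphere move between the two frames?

1.0

From (10.9, 1.0) to (11.9, 0.8), the green sphere covered √(1.0² + 0.2²) ≈ 1.0 units.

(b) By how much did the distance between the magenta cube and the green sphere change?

+0.6

The distance was about 6.7 in the first image and 7.3 in the second, so they moved 0.6 units further apart.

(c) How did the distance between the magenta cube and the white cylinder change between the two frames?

+0.9

Before: roughly 2.7 units apart; after: 3.6. That's 0.9 units further apart.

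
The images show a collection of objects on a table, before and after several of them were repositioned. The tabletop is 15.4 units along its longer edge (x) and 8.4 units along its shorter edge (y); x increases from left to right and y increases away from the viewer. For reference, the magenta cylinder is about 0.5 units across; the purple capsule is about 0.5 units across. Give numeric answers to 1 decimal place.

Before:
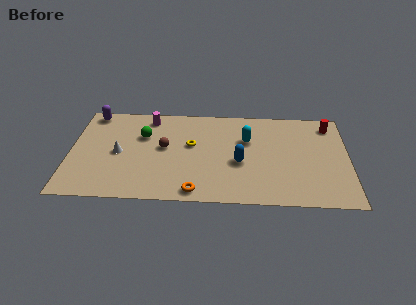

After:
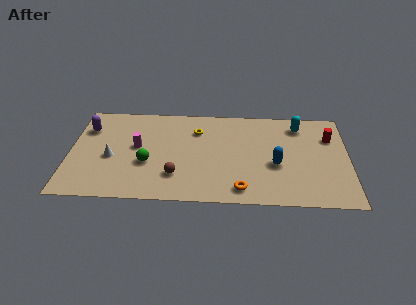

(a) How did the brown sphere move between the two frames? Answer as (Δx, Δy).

(0.7, -2.4)

From the two frames, the brown sphere sits at roughly (5.2, 4.6) before and (5.9, 2.2) after.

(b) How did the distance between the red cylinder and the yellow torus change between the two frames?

-0.6

Before: roughly 8.0 units apart; after: 7.4. That's 0.6 units closer together.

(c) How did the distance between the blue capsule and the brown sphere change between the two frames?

+1.3

They were about 4.3 units apart before and 5.6 after — 1.3 units further apart.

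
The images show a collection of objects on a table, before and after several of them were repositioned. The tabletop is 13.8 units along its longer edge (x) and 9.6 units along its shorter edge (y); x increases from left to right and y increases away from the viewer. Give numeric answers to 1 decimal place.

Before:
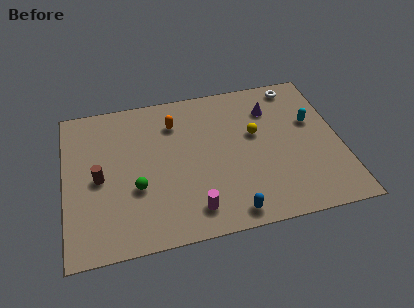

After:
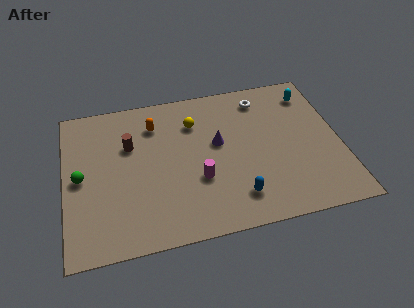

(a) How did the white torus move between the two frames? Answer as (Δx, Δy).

(-1.8, -0.5)

The white torus started near (11.9, 8.5) and ended near (10.1, 8.0).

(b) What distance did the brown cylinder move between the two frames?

2.4

The brown cylinder was near (1.7, 4.5) before and (3.3, 6.3) after, so it travelled √(1.6² + 1.8²) ≈ 2.4 units.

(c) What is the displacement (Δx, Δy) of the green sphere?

(-2.7, 1.2)

The green sphere was at about (3.5, 3.5) and moved to about (0.8, 4.7).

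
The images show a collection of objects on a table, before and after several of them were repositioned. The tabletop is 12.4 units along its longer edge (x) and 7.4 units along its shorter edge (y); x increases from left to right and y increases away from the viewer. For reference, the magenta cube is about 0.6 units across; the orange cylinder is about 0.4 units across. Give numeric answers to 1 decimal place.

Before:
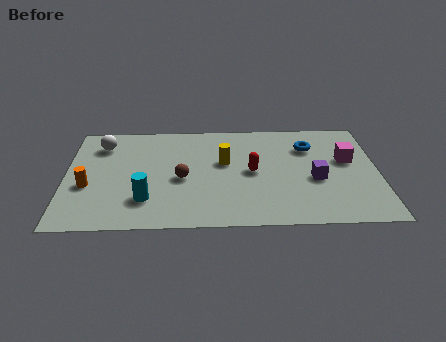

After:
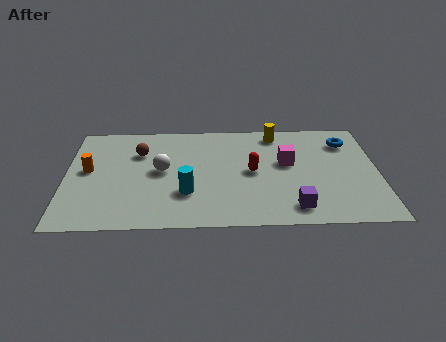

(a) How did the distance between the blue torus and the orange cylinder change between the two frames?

+1.3

They were about 9.1 units apart before and 10.4 after — 1.3 units further apart.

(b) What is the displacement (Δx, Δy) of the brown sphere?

(-1.7, 1.9)

The brown sphere was at about (4.6, 3.3) and moved to about (2.9, 5.2).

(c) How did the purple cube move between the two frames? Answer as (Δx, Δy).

(-0.9, -1.9)

The purple cube started near (9.9, 3.1) and ended near (9.0, 1.2).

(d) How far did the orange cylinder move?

1.1

The orange cylinder was near (0.9, 2.9) before and (0.9, 4.0) after, so it travelled √(0.0² + 1.1²) ≈ 1.1 units.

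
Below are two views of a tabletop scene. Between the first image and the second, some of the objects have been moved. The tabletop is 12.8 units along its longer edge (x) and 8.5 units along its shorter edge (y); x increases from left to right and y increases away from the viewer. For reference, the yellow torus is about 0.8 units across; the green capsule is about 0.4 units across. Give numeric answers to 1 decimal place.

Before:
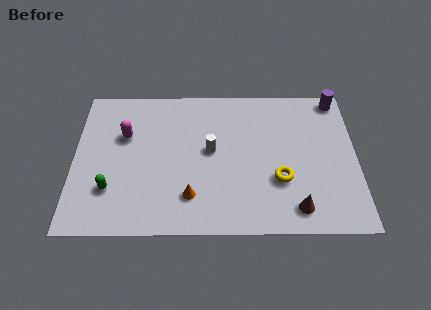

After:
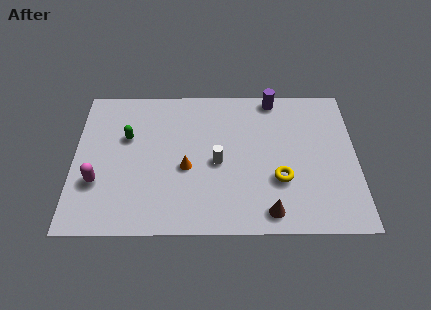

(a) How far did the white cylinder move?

0.8

The white cylinder was near (6.2, 4.6) before and (6.5, 3.9) after, so it travelled √(0.3² + 0.7²) ≈ 0.8 units.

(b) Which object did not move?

the yellow torus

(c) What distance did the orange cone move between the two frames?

1.6

From (5.3, 2.0) to (5.1, 3.6), the orange cone covered √(0.2² + 1.6²) ≈ 1.6 units.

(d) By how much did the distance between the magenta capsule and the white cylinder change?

+1.5

They were about 4.0 units apart before and 5.5 after — 1.5 units further apart.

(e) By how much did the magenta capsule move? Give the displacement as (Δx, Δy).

(-1.2, -2.7)

The magenta capsule started near (2.3, 5.5) and ended near (1.1, 2.8).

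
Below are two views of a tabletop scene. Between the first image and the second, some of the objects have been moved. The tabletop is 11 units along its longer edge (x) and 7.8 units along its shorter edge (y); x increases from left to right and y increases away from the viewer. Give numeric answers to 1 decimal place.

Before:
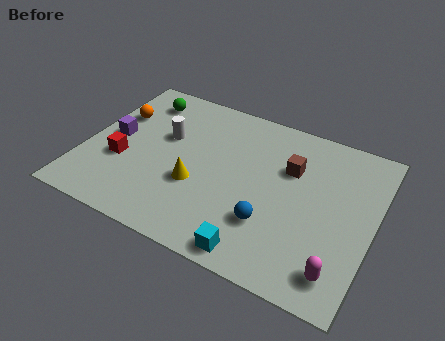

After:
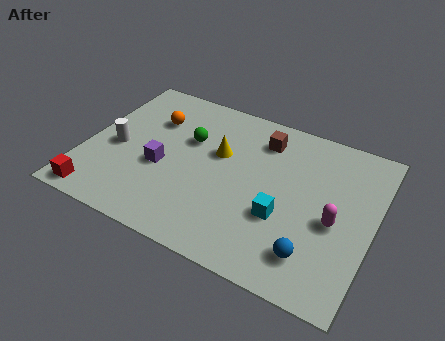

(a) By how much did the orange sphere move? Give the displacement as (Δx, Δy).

(1.4, 0.3)

From the two frames, the orange sphere sits at roughly (0.9, 5.2) before and (2.3, 5.5) after.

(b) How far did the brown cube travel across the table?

1.6

The brown cube was near (7.7, 5.2) before and (6.5, 6.2) after, so it travelled √(1.2² + 1.0²) ≈ 1.6 units.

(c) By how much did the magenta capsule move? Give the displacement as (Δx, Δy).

(-0.4, 2.1)

From the two frames, the magenta capsule sits at roughly (10.0, 1.3) before and (9.6, 3.4) after.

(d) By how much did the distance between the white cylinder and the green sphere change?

+1.0

The distance was about 2.0 in the first image and 3.0 in the second, so they moved 1.0 units further apart.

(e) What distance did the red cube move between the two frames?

2.2

The red cube was near (1.5, 2.9) before and (0.9, 0.8) after, so it travelled √(0.6² + 2.1²) ≈ 2.2 units.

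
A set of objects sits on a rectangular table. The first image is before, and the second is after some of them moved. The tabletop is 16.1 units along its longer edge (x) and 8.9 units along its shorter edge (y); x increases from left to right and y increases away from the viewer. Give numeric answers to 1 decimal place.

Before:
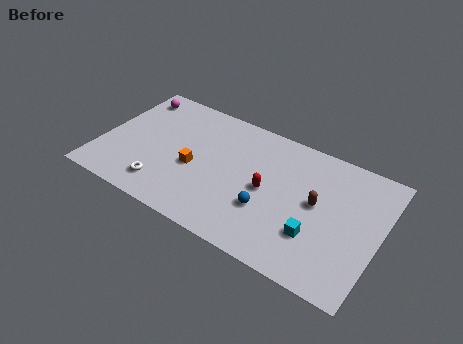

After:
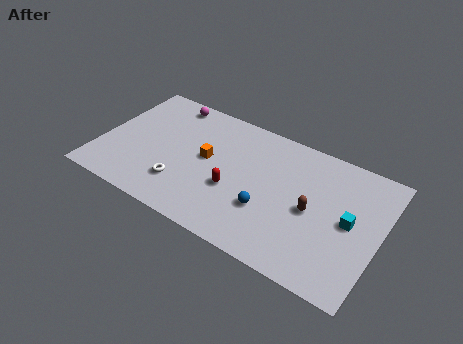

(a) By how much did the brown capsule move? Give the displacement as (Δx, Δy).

(-0.2, -0.6)

From the two frames, the brown capsule sits at roughly (12.5, 4.8) before and (12.3, 4.2) after.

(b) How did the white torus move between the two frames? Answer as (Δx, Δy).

(1.0, 0.6)

The white torus started near (4.0, 1.7) and ended near (5.0, 2.3).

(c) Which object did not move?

the blue sphere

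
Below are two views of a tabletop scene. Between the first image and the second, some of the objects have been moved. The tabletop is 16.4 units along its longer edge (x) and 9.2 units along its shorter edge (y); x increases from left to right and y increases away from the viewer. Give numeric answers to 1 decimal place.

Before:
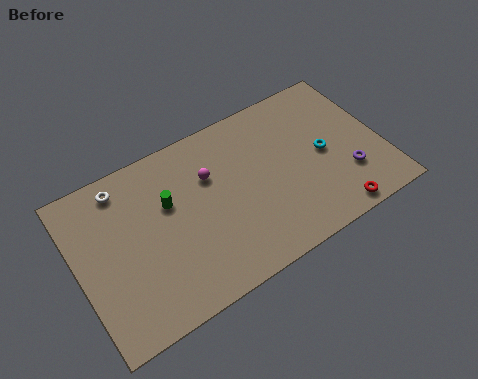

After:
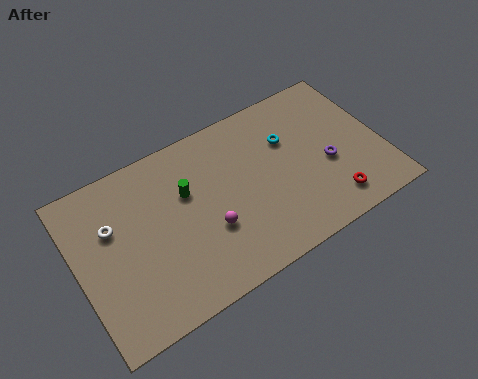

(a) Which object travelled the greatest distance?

the magenta sphere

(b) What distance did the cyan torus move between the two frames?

2.4

From (13.3, 4.5) to (11.6, 6.2), the cyan torus covered √(1.7² + 1.7²) ≈ 2.4 units.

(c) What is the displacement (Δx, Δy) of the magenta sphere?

(-0.5, -2.9)

The magenta sphere was at about (7.3, 6.2) and moved to about (6.8, 3.3).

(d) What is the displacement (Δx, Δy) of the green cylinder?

(1.0, 0.1)

The green cylinder was at about (5.0, 5.8) and moved to about (6.0, 5.9).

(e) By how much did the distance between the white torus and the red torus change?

-0.5

They were about 12.5 units apart before and 12.0 after — 0.5 units closer together.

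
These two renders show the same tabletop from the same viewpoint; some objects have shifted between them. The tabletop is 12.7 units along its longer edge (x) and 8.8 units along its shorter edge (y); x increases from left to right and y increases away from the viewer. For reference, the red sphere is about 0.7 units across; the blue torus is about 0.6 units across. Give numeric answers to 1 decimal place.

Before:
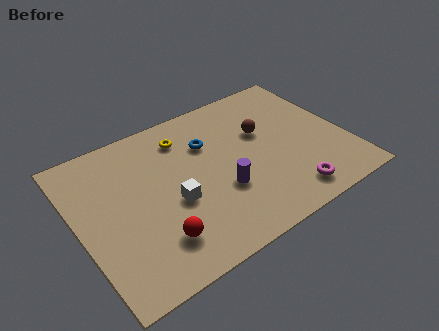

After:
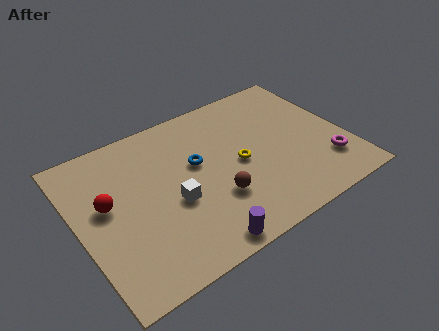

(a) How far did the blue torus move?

1.1

From (6.4, 6.1) to (5.7, 5.2), the blue torus covered √(0.7² + 0.9²) ≈ 1.1 units.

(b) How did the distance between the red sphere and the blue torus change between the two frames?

-0.9

Before: roughly 5.2 units apart; after: 4.3. That's 0.9 units closer together.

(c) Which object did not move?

the white cube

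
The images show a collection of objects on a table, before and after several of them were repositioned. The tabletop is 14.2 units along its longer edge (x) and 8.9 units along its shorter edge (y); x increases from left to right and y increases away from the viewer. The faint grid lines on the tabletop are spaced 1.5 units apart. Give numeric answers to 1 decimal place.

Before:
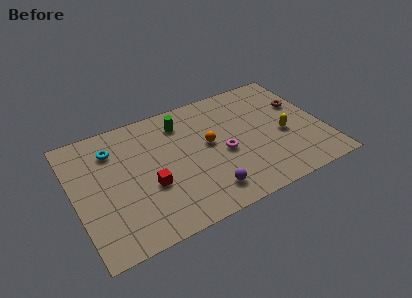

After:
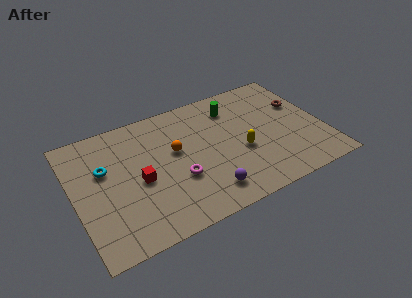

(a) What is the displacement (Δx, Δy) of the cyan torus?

(-0.6, -1.2)

From the two frames, the cyan torus sits at roughly (2.4, 6.8) before and (1.8, 5.6) after.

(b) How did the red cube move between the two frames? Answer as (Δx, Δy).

(-0.5, 0.6)

The red cube was at about (4.1, 3.4) and moved to about (3.6, 4.0).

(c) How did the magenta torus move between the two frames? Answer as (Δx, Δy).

(-2.7, -0.7)

From the two frames, the magenta torus sits at roughly (8.4, 3.9) before and (5.7, 3.2) after.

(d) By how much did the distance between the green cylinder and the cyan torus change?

+3.7

They were about 4.0 units apart before and 7.7 after — 3.7 units further apart.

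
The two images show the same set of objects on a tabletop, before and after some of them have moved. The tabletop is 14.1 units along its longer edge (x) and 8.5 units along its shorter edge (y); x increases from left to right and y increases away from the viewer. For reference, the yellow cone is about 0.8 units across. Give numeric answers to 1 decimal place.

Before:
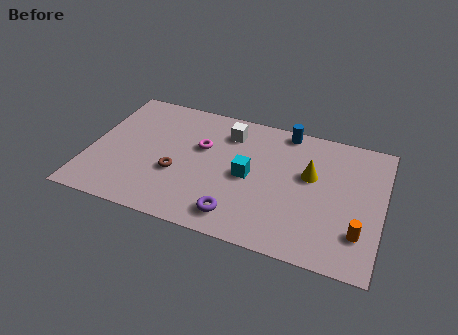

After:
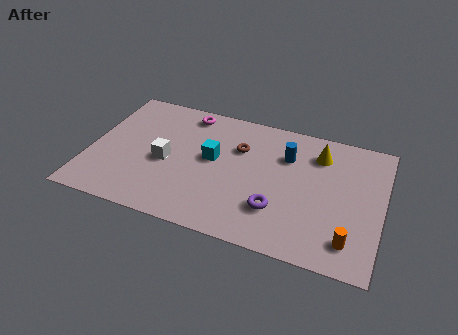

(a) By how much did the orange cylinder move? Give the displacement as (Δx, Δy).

(-0.4, -0.6)

The orange cylinder started near (13.1, 2.2) and ended near (12.7, 1.6).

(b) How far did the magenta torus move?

2.3

The magenta torus was near (5.3, 5.3) before and (4.4, 7.4) after, so it travelled √(0.9² + 2.1²) ≈ 2.3 units.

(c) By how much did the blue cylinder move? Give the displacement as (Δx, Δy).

(0.2, -1.7)

The blue cylinder was at about (9.2, 7.7) and moved to about (9.4, 6.0).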